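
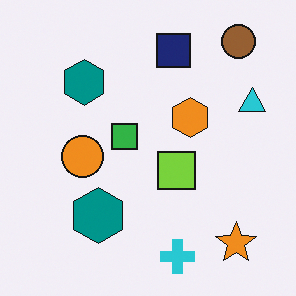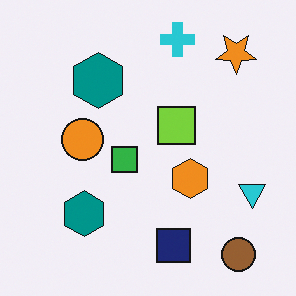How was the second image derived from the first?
The image was flipped vertically (top ↔ bottom).

The cyan cross is in the bottom of the first image and the top of the second — shapes on opposite sides of the horizontal midline have swapped in a mirror flip.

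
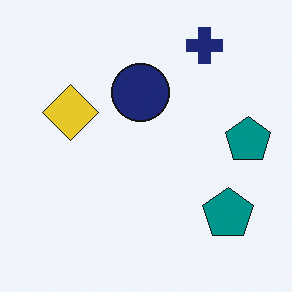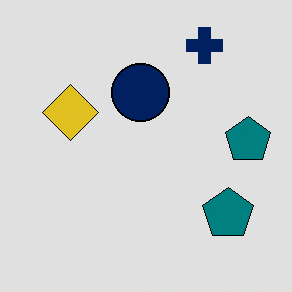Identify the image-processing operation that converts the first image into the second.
This is the original image posterized to a reduced palette.

Each flat color has snapped to a coarser quantized level — most visibly, the near-white background has dropped to a flat grey.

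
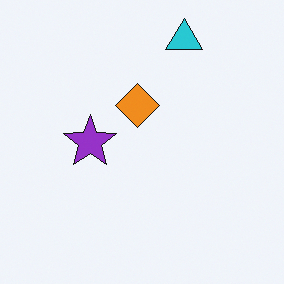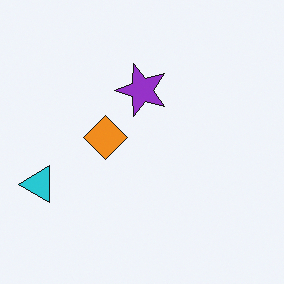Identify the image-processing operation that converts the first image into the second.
The image was transposed (reflected across the top-left ↔ bottom-right diagonal).

Shapes have swapped their row and column positions — what was in the top-right is now in the bottom-left — a diagonal reflection.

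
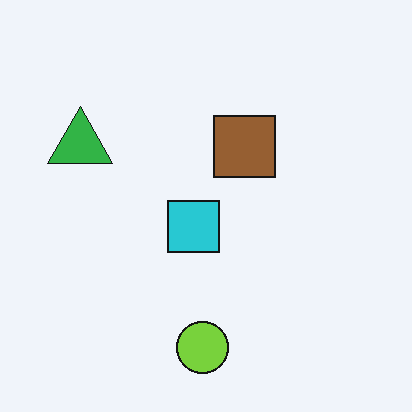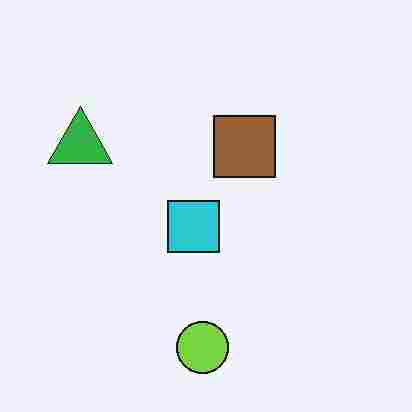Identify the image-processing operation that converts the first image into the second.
Degraded with heavy JPEG compression.

Blocky 8×8 compression artifacts appear around shape edges and the flat background shows ringing — characteristic JPEG degradation.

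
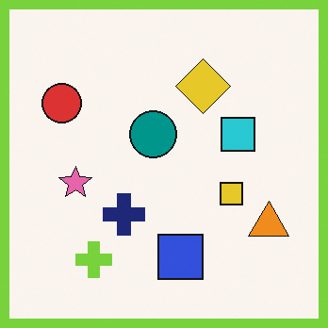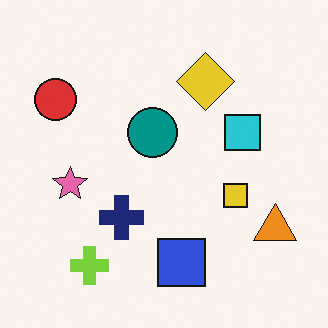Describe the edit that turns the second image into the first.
The transformation is: framed with a lime border.

A solid lime frame runs around the edge of the first image, with the content slightly shrunk inside it.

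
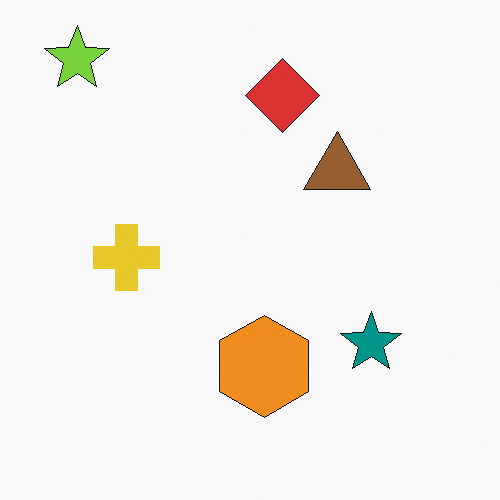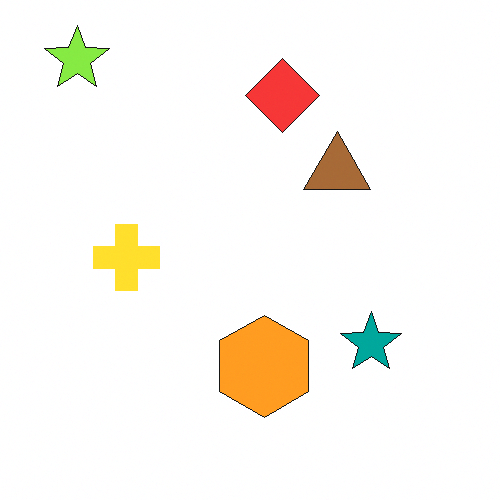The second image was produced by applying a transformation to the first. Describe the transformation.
The transformation is: slightly brightened.

Every pixel — background and shapes alike — is uniformly brightened.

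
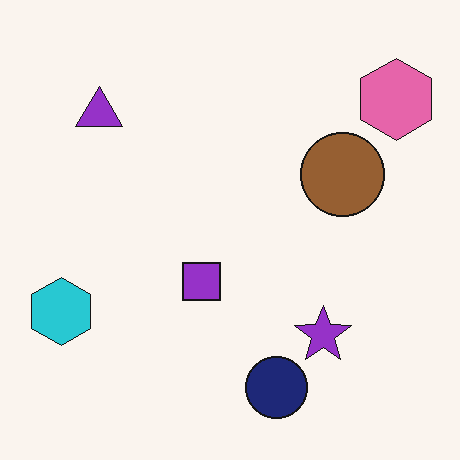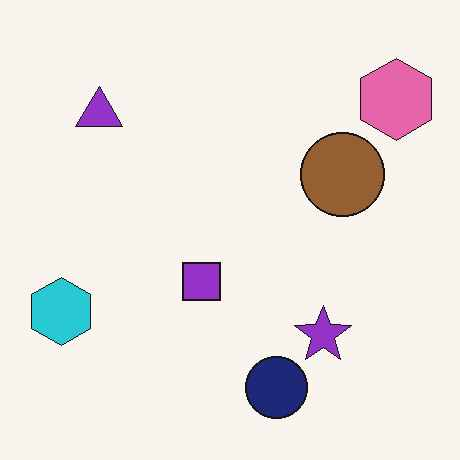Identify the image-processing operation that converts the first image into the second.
This is the original image given moderate JPEG compression.

Blocky 8×8 compression artifacts appear around shape edges and the flat background shows ringing — characteristic JPEG degradation.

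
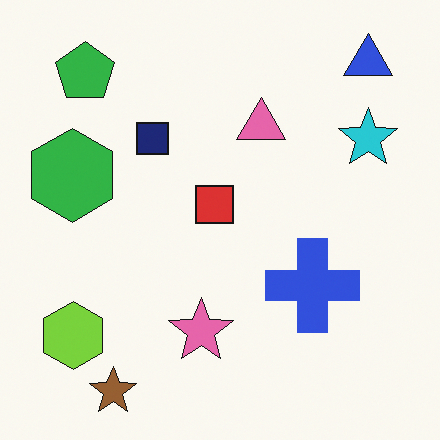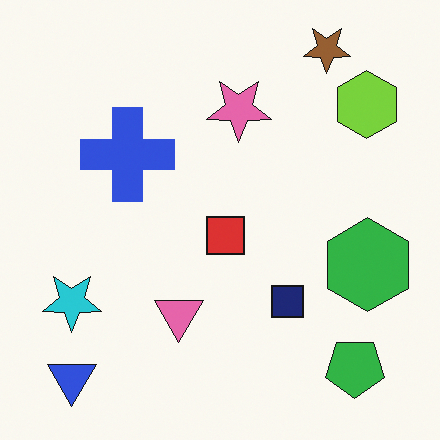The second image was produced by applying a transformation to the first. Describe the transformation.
Rotated 180°.

The blue triangle sits in the top-right of the first image and the bottom-left of the second — consistent with a whole-image 180° rotation.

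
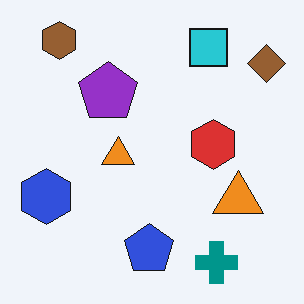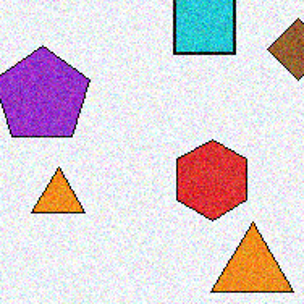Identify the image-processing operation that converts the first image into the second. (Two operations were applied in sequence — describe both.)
The second image is the first degraded with visible gaussian noise, then cropped to a modestly smaller region and rescaled.

Random speckle covers the whole image, including the flat background. The visible shapes are larger and the field of view is narrower; shapes near the original edges may be partly or wholly outside the frame — a crop-and-rescale.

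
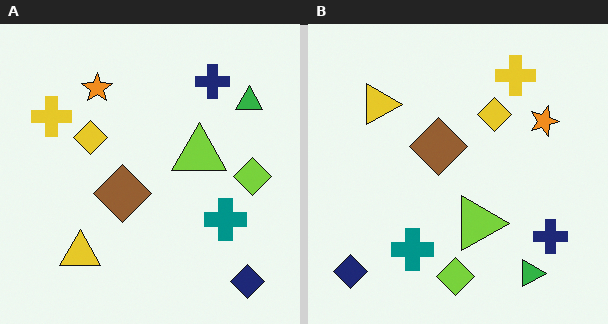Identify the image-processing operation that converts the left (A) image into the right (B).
The image was rotated 90° clockwise.

The navy diamond sits in the bottom-right of the left (A) image and the bottom-left of the right (B) — consistent with a whole-image 90° clockwise rotation.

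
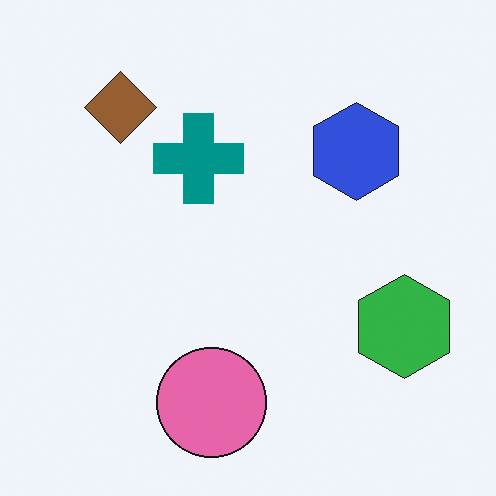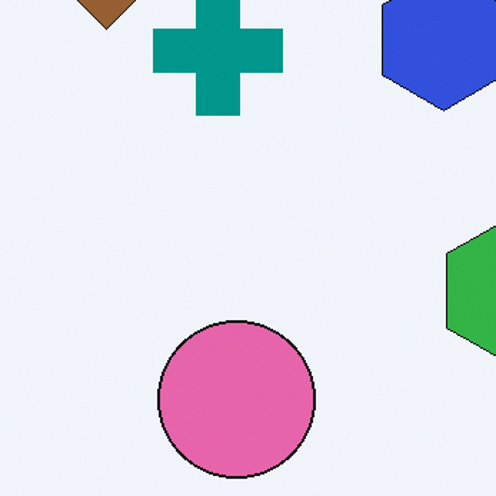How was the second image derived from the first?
The image was cropped to a modestly smaller region and rescaled.

The visible shapes are larger and the field of view is narrower; shapes near the original edges may be partly or wholly outside the frame — a crop-and-rescale.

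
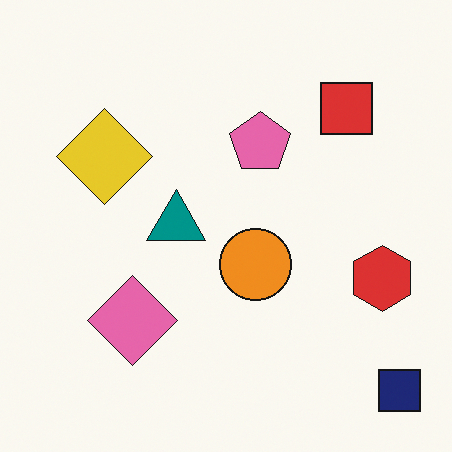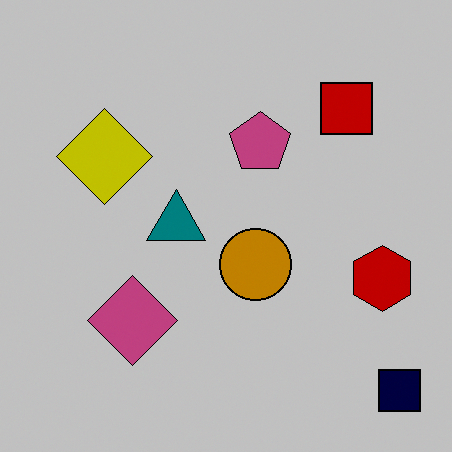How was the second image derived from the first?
The second image is the first heavily posterized to just a handful of flat colors.

Each flat color has snapped to a coarser quantized level — most visibly, the near-white background has dropped to a flat grey.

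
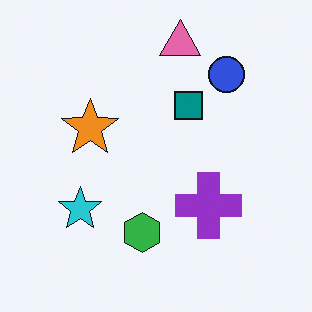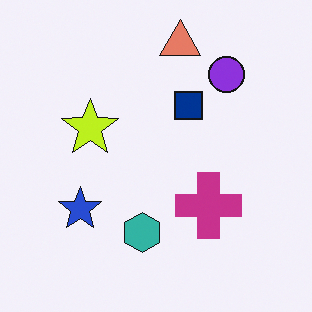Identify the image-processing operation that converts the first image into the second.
It was hue-shifted by a small amount.

Every shape's color has rotated by the same amount around the hue wheel — a uniform hue shift.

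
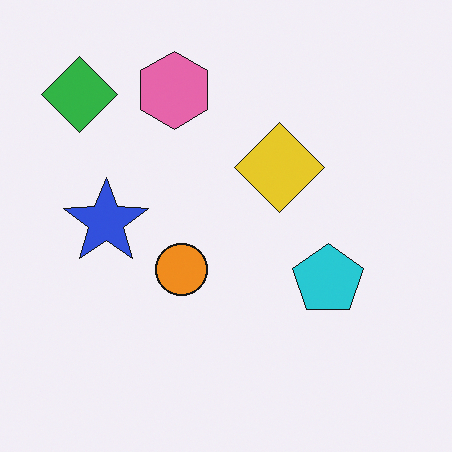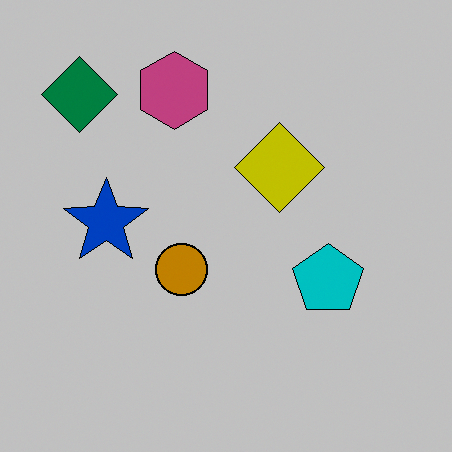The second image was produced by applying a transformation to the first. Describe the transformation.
The second image is the first heavily posterized to just a handful of flat colors.

Each flat color has snapped to a coarser quantized level — most visibly, the near-white background has dropped to a flat grey.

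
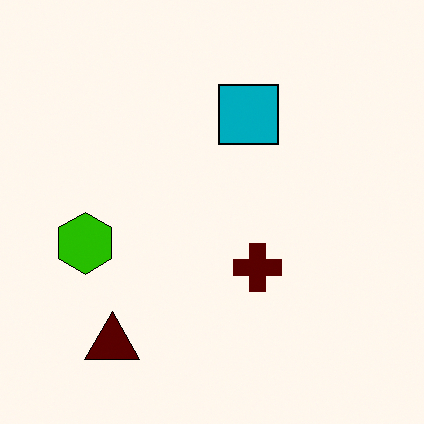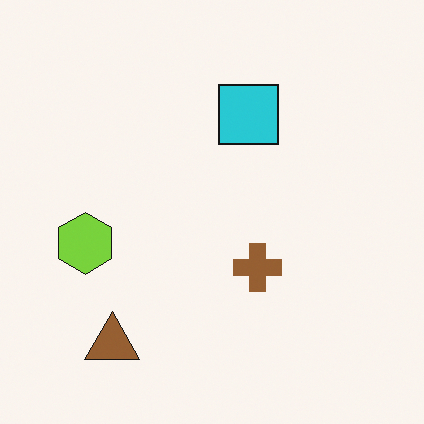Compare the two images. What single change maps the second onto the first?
The first image is the second given much higher contrast.

Tones are pushed away from mid-grey across the whole image — a global contrast change.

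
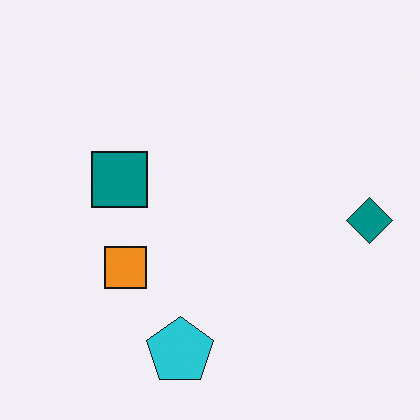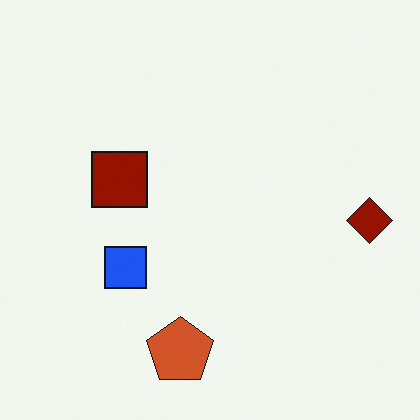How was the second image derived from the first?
The transformation is: hue-shifted through roughly half the color wheel.

Every shape's color has rotated by the same amount around the hue wheel — a uniform hue shift.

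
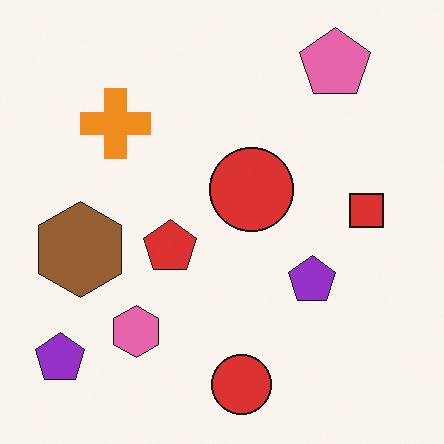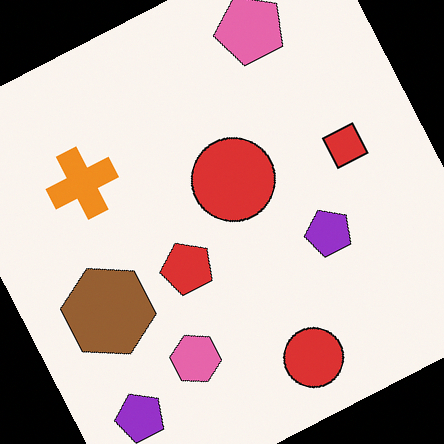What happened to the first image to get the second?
It was rotated counter-clockwise by a clearly visible amount.

Every shape is tilted by the same angle and the image corners show triangular fill wedges — a whole-image rotation by a non-right angle.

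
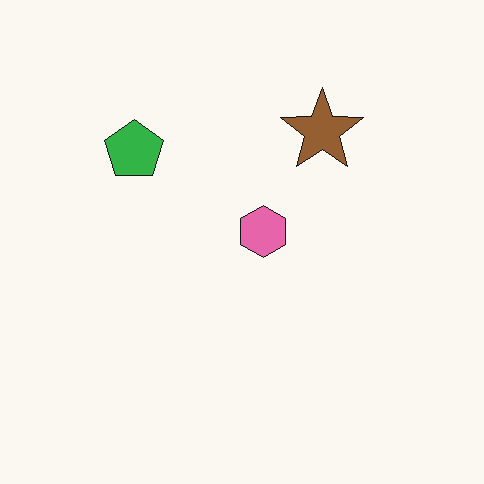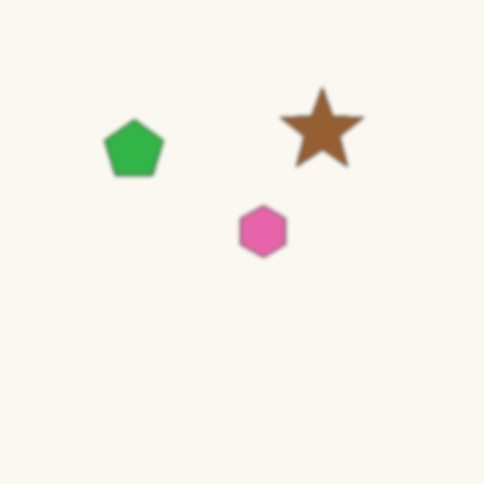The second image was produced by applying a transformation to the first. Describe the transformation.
The image was slightly softened.

Shape edges and outlines are uniformly softened across the whole image.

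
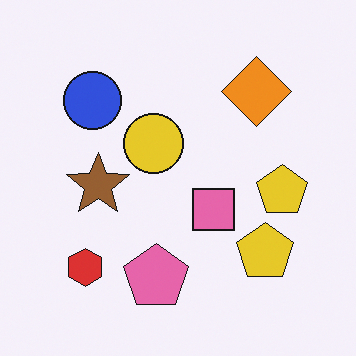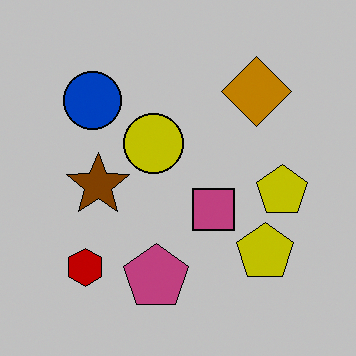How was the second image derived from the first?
This is the original image aggressively posterized.

Each flat color has snapped to a coarser quantized level — most visibly, the near-white background has dropped to a flat grey.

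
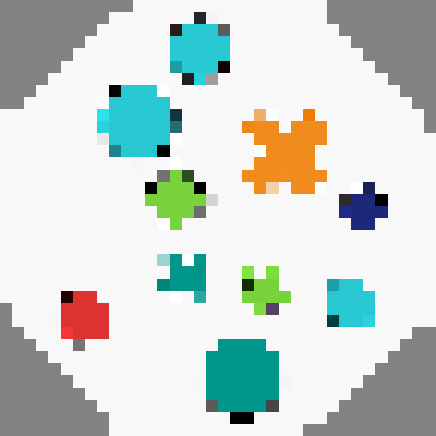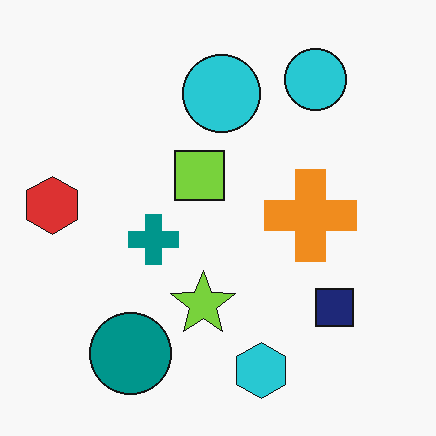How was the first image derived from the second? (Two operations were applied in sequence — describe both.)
The image was rotated counter-clockwise by a large amount — several tens of degrees, then heavily pixelated into large blocks.

Every shape is tilted by the same angle and the image corners show triangular fill wedges — a whole-image rotation by a non-right angle. Shapes are reduced to large square blocks; fine edges and outlines are lost — a downscale-then-upscale (mosaic) effect.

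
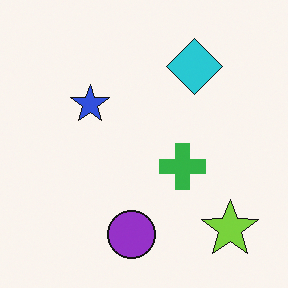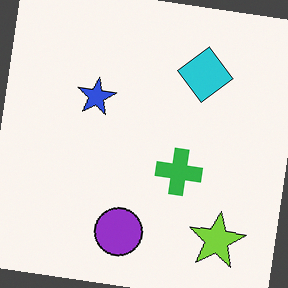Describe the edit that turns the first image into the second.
The transformation is: rotated clockwise by a slight angle.

Every shape is tilted by the same angle and the image corners show triangular fill wedges — a whole-image rotation by a non-right angle.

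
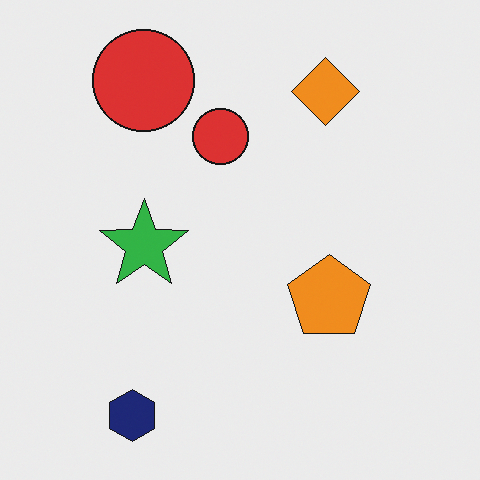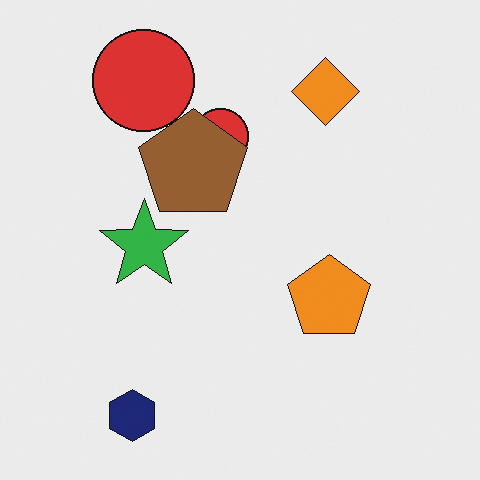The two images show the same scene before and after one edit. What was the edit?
It was overlaid with an additional brown pentagon.

A brown pentagon appears in the second image that is absent from the first.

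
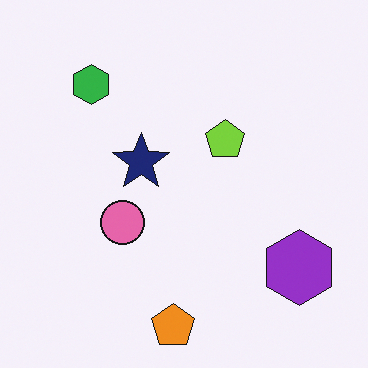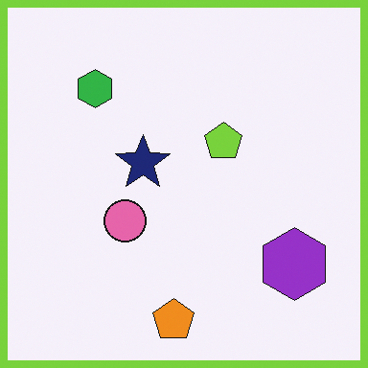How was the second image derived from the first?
The transformation is: framed with a lime border.

A solid lime frame runs around the edge of the second image, with the content slightly shrunk inside it.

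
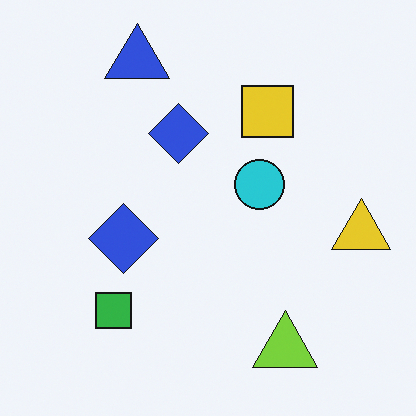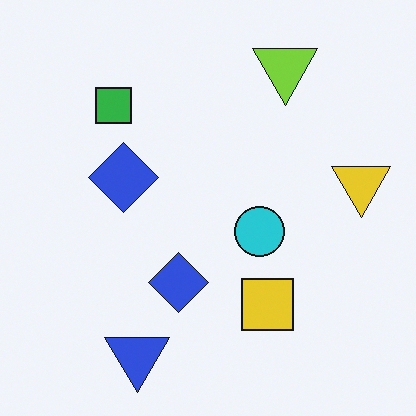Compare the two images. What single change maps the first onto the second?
The image was flipped vertically (top ↔ bottom).

The blue triangle is in the top-left of the first image and the bottom-left of the second — shapes on opposite sides of the horizontal midline have swapped in a mirror flip.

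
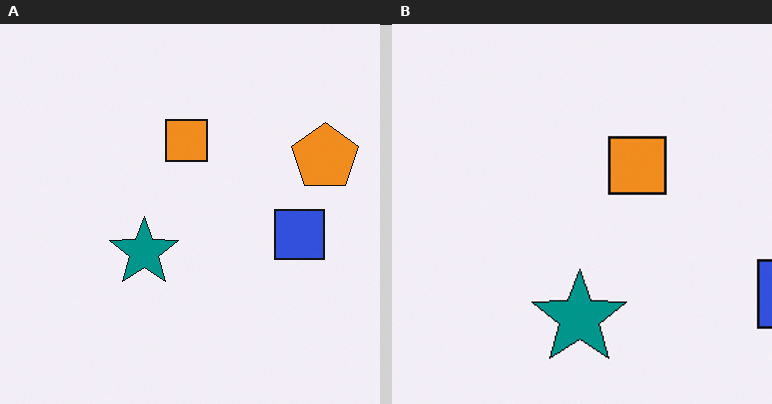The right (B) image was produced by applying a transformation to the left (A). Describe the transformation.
The image was cropped to a modestly smaller region and rescaled.

The visible shapes are larger and the field of view is narrower; shapes near the original edges may be partly or wholly outside the frame — a crop-and-rescale.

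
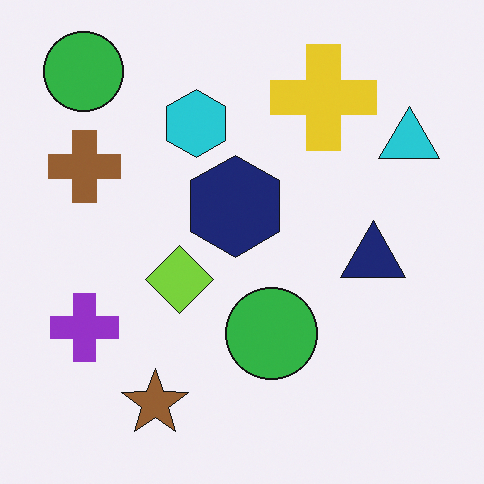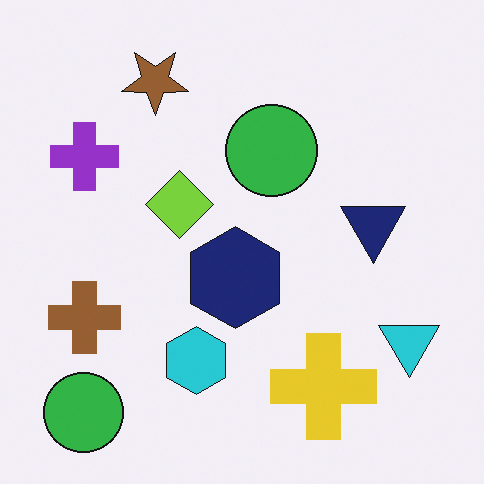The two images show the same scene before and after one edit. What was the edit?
The second image is the first flipped vertically (top ↔ bottom).

The brown star is in the bottom-left of the first image and the top-left of the second — shapes on opposite sides of the horizontal midline have swapped in a mirror flip.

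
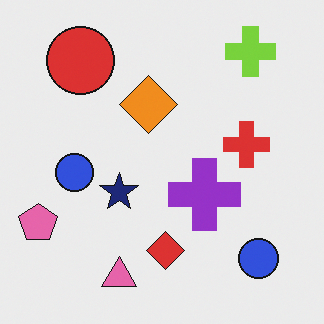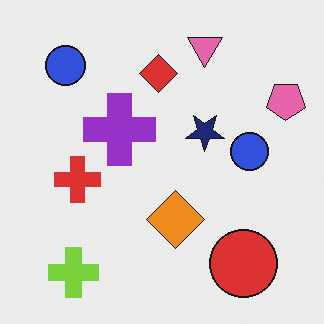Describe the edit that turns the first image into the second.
The transformation is: rotated 180°.

The lime cross sits in the top-right of the first image and the bottom-left of the second — consistent with a whole-image 180° rotation.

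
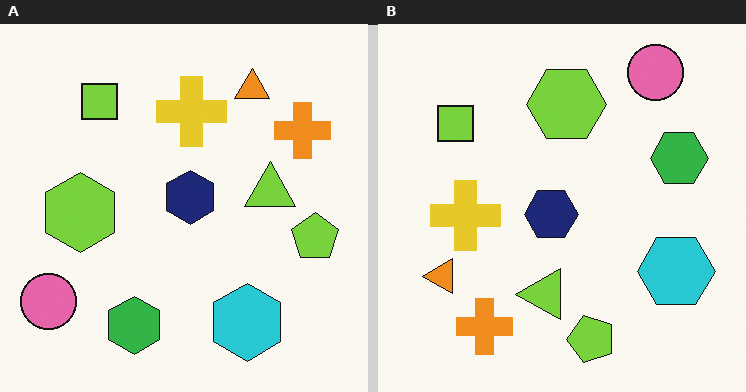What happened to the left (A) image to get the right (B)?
The transformation is: transposed (reflected across the top-left ↔ bottom-right diagonal).

Shapes have swapped their row and column positions — what was in the top-right is now in the bottom-left — a diagonal reflection.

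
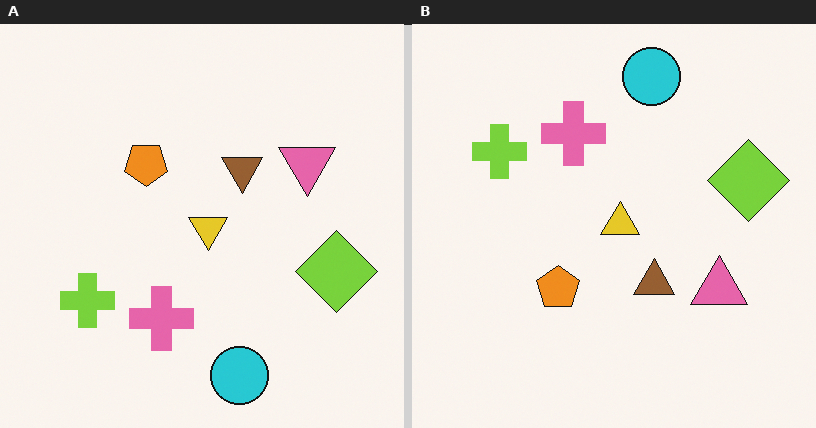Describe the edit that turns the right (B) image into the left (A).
This is the original image flipped vertically (top ↔ bottom).

The cyan circle is in the top of the right (B) image and the bottom of the left (A) — shapes on opposite sides of the horizontal midline have swapped in a mirror flip.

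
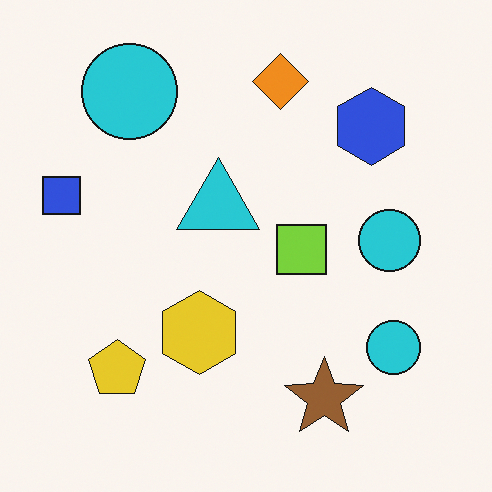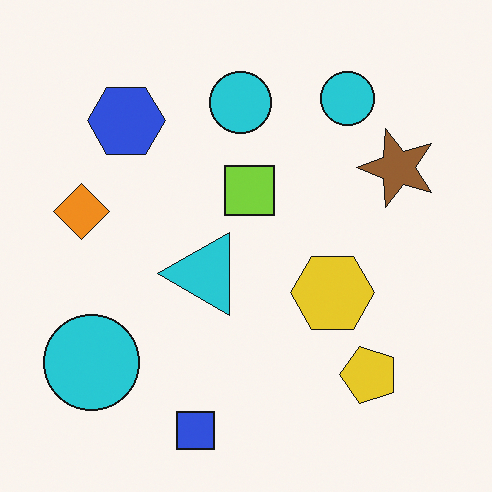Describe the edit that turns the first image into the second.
This is the original image rotated 90° counter-clockwise.

The blue square sits in the left of the first image and the bottom of the second — consistent with a whole-image 90° counter-clockwise rotation.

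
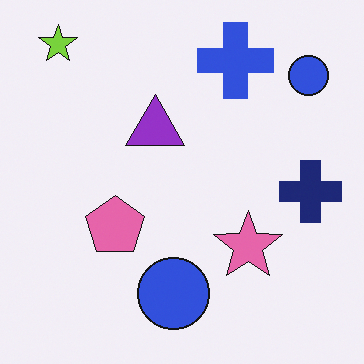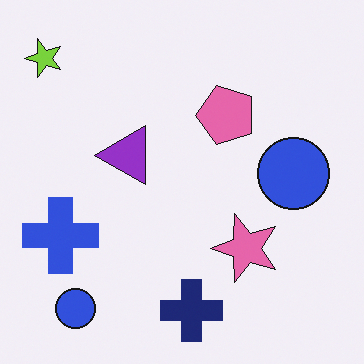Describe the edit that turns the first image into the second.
Transposed (reflected across the top-left ↔ bottom-right diagonal).

Shapes have swapped their row and column positions — what was in the top-right is now in the bottom-left — a diagonal reflection.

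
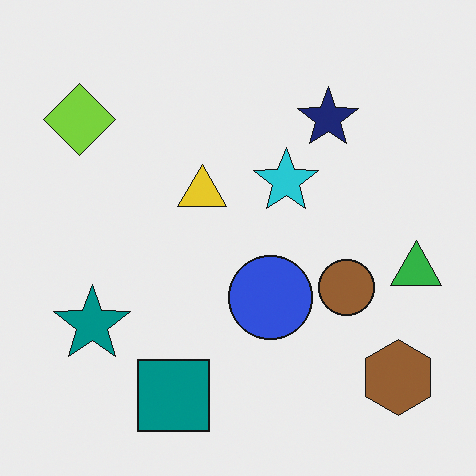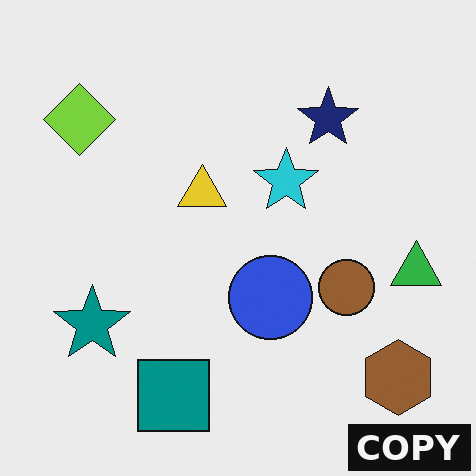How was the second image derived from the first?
Watermarked with the text "COPY" in the lower-right corner.

A dark label reading "COPY" appears in the lower-right corner.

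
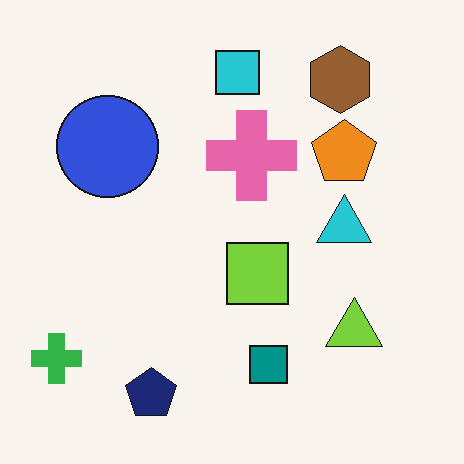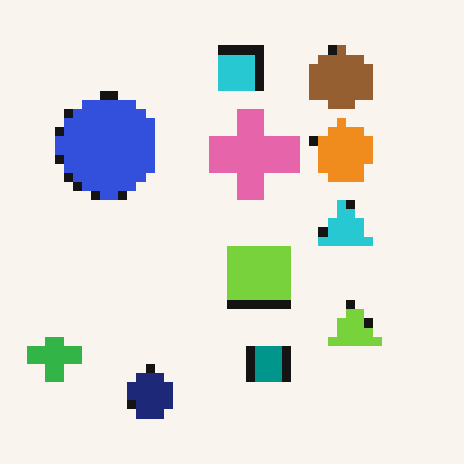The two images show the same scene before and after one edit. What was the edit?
The second image is the first heavily pixelated into large blocks.

Shapes are reduced to large square blocks; fine edges and outlines are lost — a downscale-then-upscale (mosaic) effect.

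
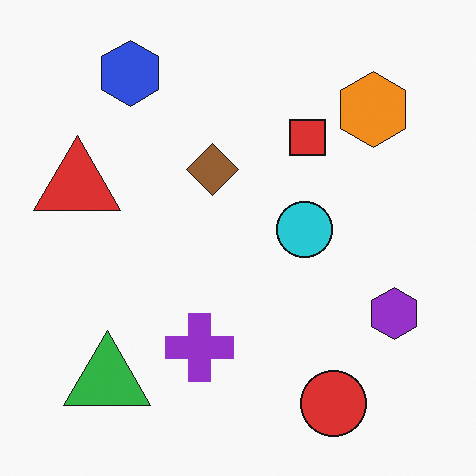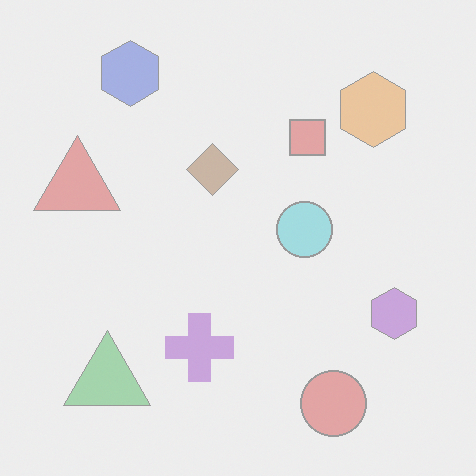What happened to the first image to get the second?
It was washed out (contrast reduced).

Tones are pushed toward mid-grey across the whole image — a global contrast change.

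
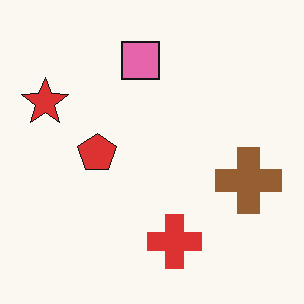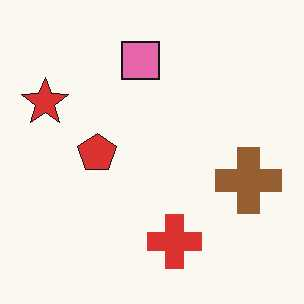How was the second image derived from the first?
JPEG-compressed with visible artifacts.

Blocky 8×8 compression artifacts appear around shape edges and the flat background shows ringing — characteristic JPEG degradation.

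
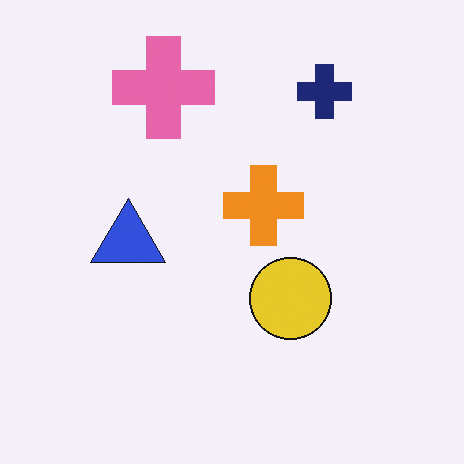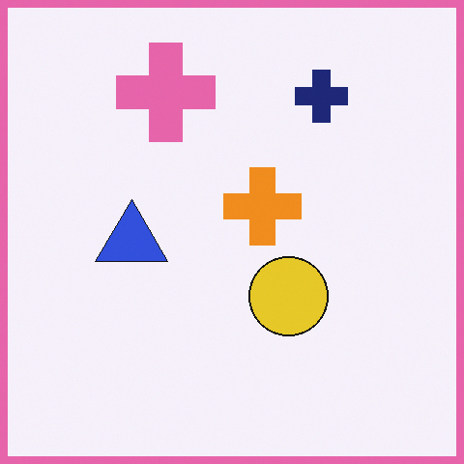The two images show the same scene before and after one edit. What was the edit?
The second image is the first framed with a pink border.

A solid pink frame runs around the edge of the second image, with the content slightly shrunk inside it.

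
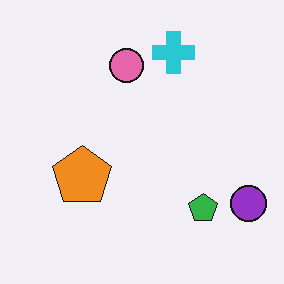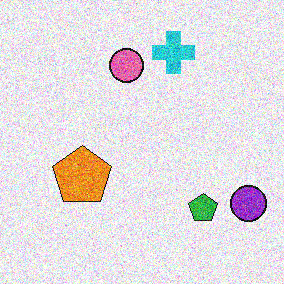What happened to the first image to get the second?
It was degraded with heavy additive noise.

Random speckle covers the whole image, including the flat background.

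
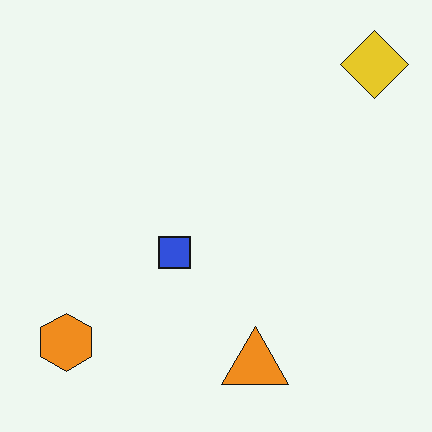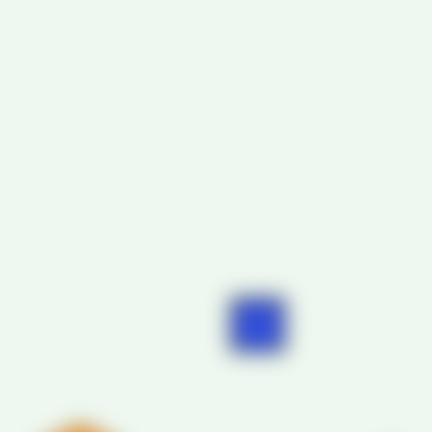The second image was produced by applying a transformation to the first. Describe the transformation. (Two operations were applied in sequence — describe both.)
The transformation is: heavily blurred, then cropped tightly and scaled back up.

Shape edges and outlines are uniformly softened across the whole image. The visible shapes are larger and the field of view is narrower; shapes near the original edges may be partly or wholly outside the frame — a crop-and-rescale.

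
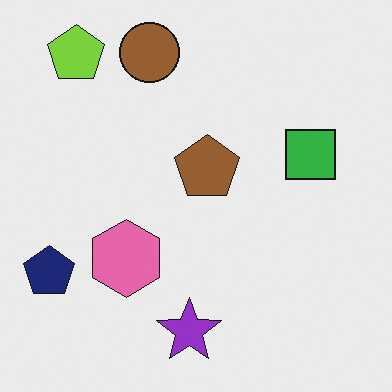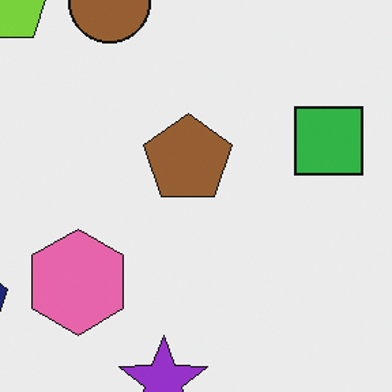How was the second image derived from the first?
The image was cropped slightly and scaled back up.

The visible shapes are larger and the field of view is narrower; shapes near the original edges may be partly or wholly outside the frame — a crop-and-rescale.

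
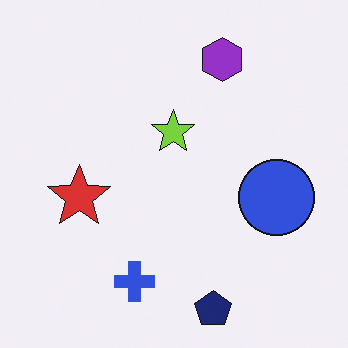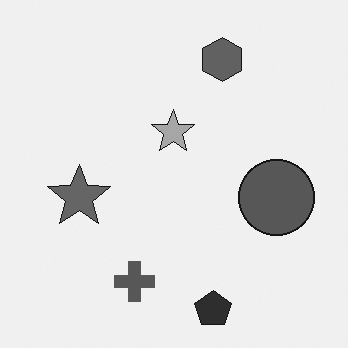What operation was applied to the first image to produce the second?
Converted to grayscale.

All color is removed — every shape is now a shade of grey.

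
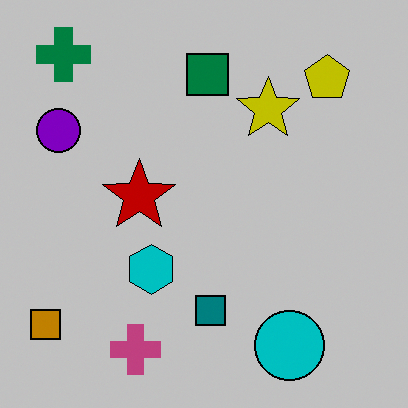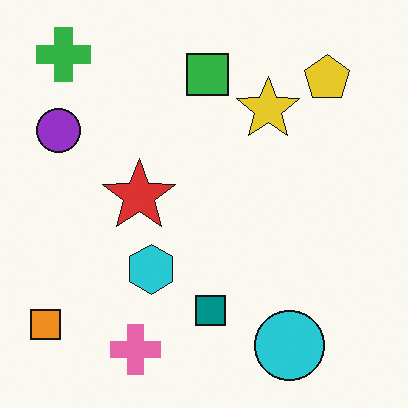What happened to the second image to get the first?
The first image is the second aggressively posterized.

Each flat color has snapped to a coarser quantized level — most visibly, the near-white background has dropped to a flat grey.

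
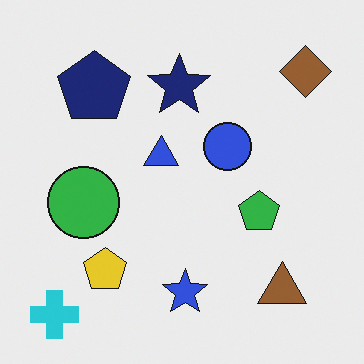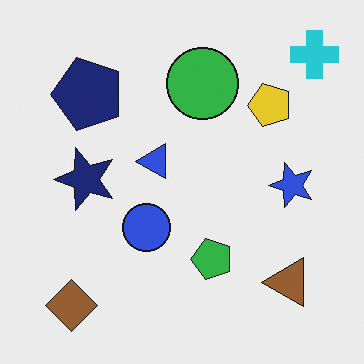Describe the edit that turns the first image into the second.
The transformation is: transposed (reflected across the top-left ↔ bottom-right diagonal).

Shapes have swapped their row and column positions — what was in the top-right is now in the bottom-left — a diagonal reflection.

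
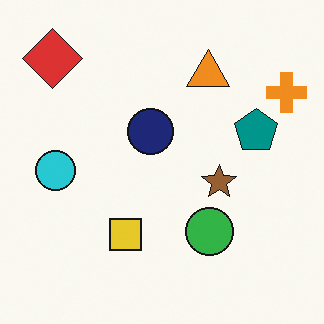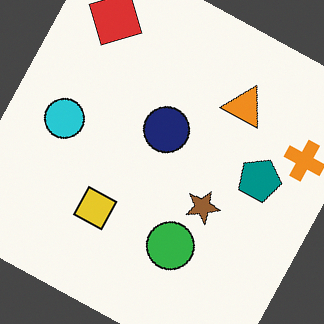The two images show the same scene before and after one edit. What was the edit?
Rotated clockwise by a moderate amount.

Every shape is tilted by the same angle and the image corners show triangular fill wedges — a whole-image rotation by a non-right angle.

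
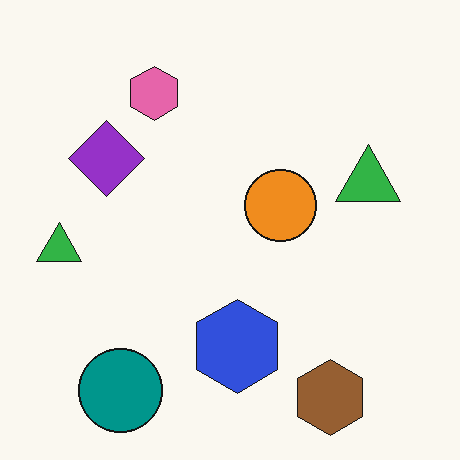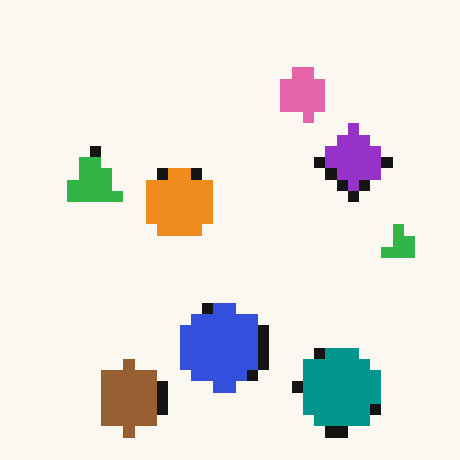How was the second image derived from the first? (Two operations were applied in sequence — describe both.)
Heavily pixelated into large blocks, then flipped horizontally (left ↔ right).

Shapes are reduced to large square blocks; fine edges and outlines are lost — a downscale-then-upscale (mosaic) effect. The purple diamond is in the left of the first image and the right of the second — shapes on opposite sides of the vertical midline have swapped in a mirror flip.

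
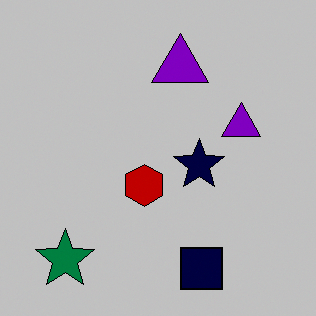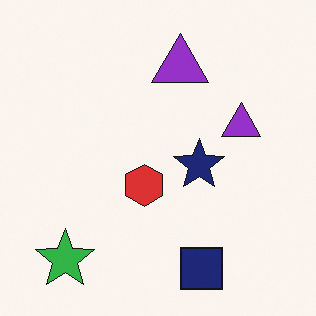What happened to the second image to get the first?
The image was aggressively posterized.

Each flat color has snapped to a coarser quantized level — most visibly, the near-white background has dropped to a flat grey.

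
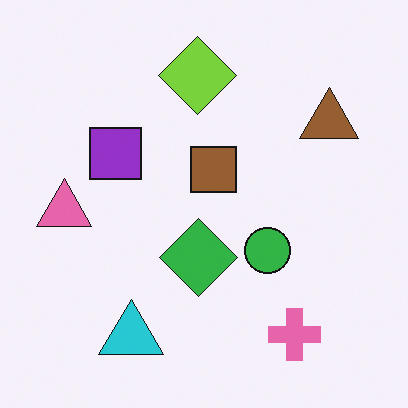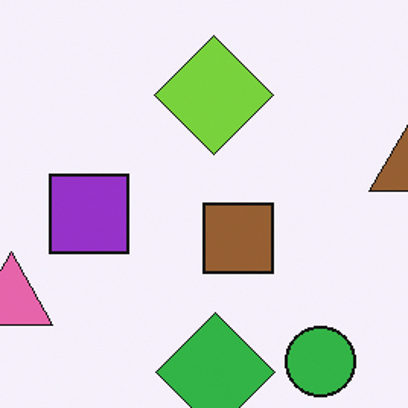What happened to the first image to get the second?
The transformation is: cropped to a modestly smaller region and rescaled.

The visible shapes are larger and the field of view is narrower; shapes near the original edges may be partly or wholly outside the frame — a crop-and-rescale.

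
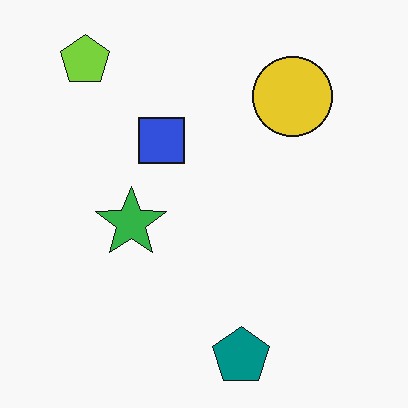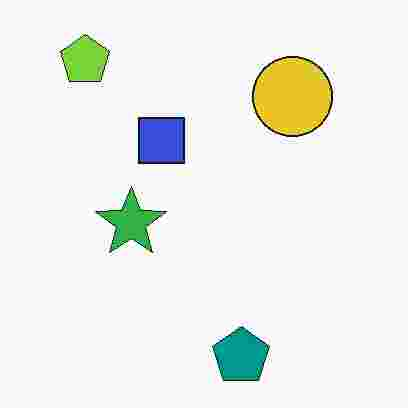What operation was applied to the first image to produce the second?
The second image is the first heavily JPEG-compressed with obvious blocking artifacts.

Blocky 8×8 compression artifacts appear around shape edges and the flat background shows ringing — characteristic JPEG degradation.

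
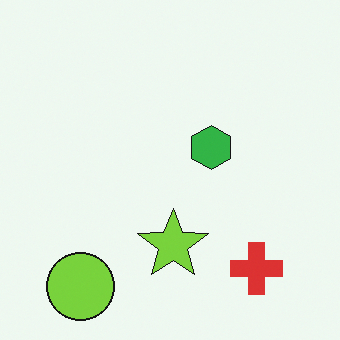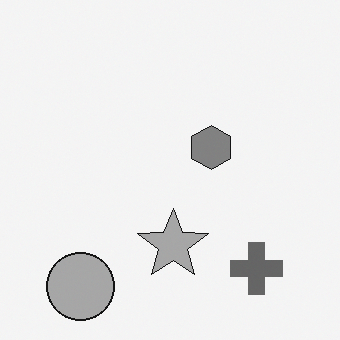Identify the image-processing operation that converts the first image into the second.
The second image is the first converted to grayscale.

All color is removed — every shape is now a shade of grey.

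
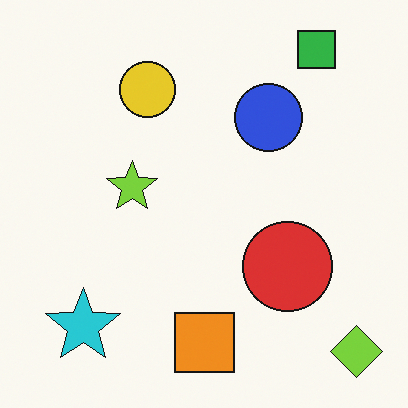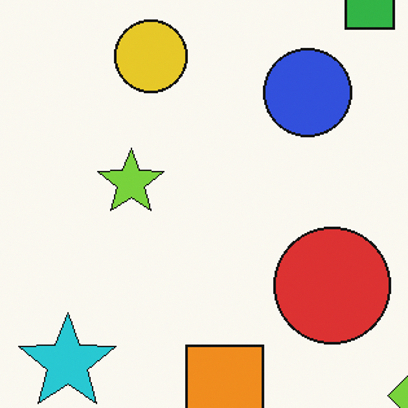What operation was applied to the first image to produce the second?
The image was cropped slightly and scaled back up.

The visible shapes are larger and the field of view is narrower; shapes near the original edges may be partly or wholly outside the frame — a crop-and-rescale.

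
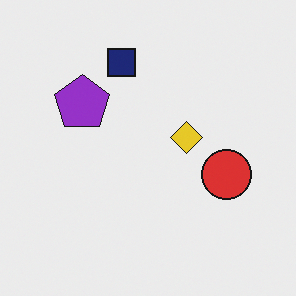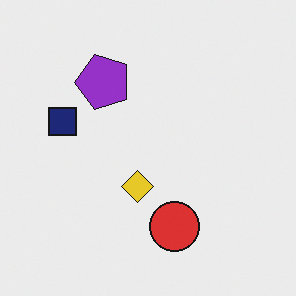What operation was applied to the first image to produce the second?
This is the original image transposed (reflected across the top-left ↔ bottom-right diagonal).

Shapes have swapped their row and column positions — what was in the top-right is now in the bottom-left — a diagonal reflection.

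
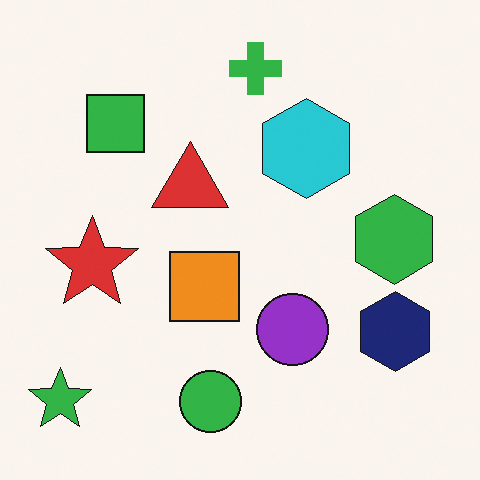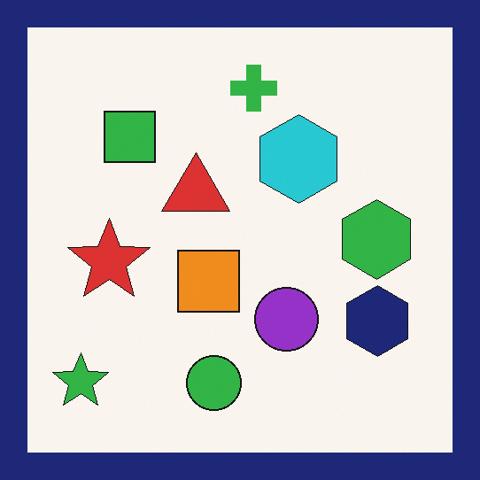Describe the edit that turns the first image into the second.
The image was framed with a navy border.

A solid navy frame runs around the edge of the second image, with the content slightly shrunk inside it.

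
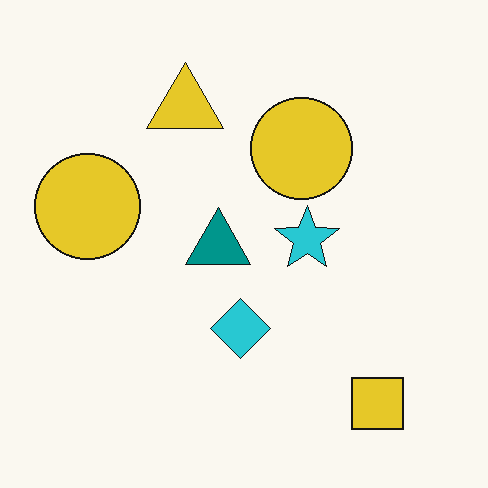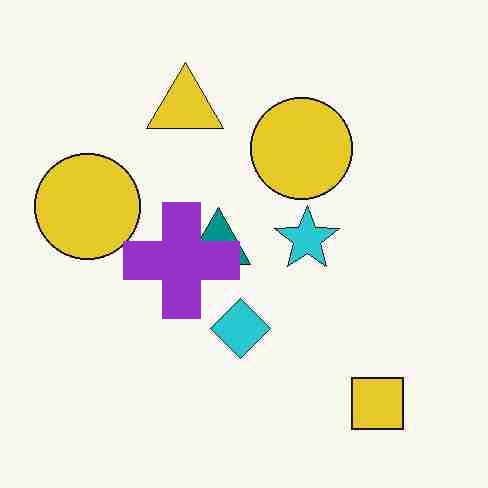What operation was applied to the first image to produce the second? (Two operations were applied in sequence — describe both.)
Heavily JPEG-compressed with obvious blocking artifacts, then overlaid with an additional purple cross.

Blocky 8×8 compression artifacts appear around shape edges and the flat background shows ringing — characteristic JPEG degradation. A purple cross appears in the second image that is absent from the first.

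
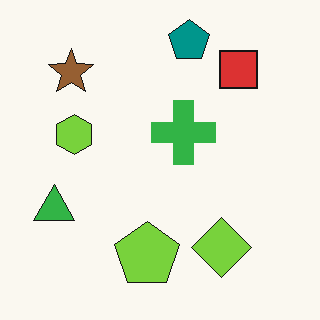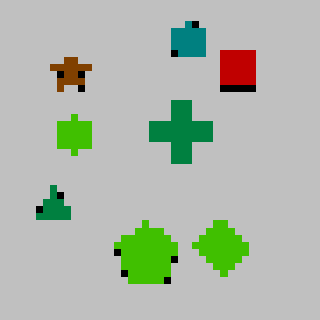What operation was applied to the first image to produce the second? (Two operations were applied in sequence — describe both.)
The image was heavily posterized to just a handful of flat colors, then pixelated into visible square blocks.

Each flat color has snapped to a coarser quantized level — most visibly, the near-white background has dropped to a flat grey. Shapes are reduced to large square blocks; fine edges and outlines are lost — a downscale-then-upscale (mosaic) effect.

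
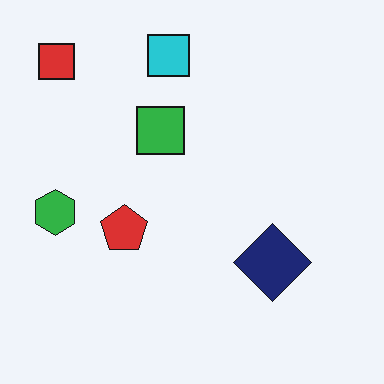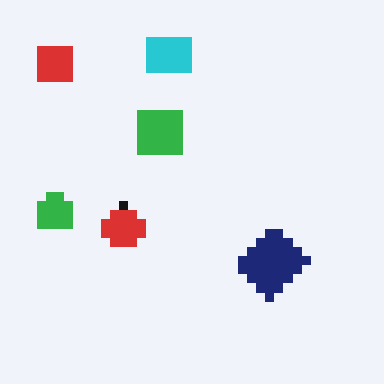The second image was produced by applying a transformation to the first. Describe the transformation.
This is the original image coarsely pixelated.

Shapes are reduced to large square blocks; fine edges and outlines are lost — a downscale-then-upscale (mosaic) effect.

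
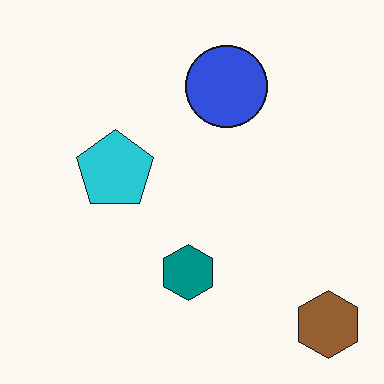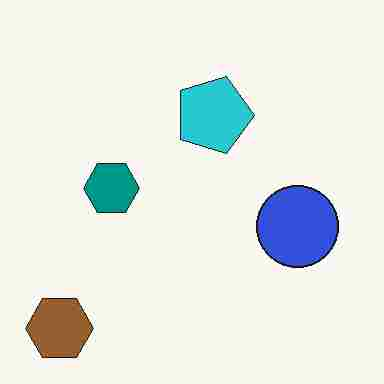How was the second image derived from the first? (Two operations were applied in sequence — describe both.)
The image was rotated 90° clockwise, then heavily JPEG-compressed with obvious blocking artifacts.

The brown hexagon sits in the bottom-right of the first image and the bottom-left of the second — consistent with a whole-image 90° clockwise rotation. Blocky 8×8 compression artifacts appear around shape edges and the flat background shows ringing — characteristic JPEG degradation.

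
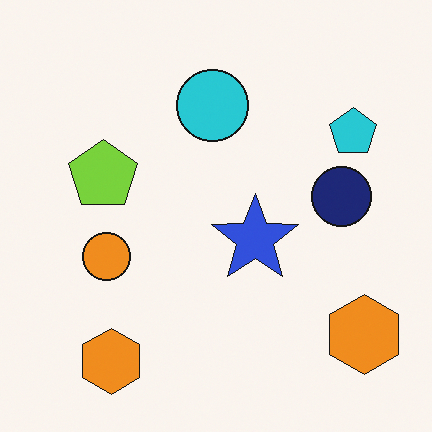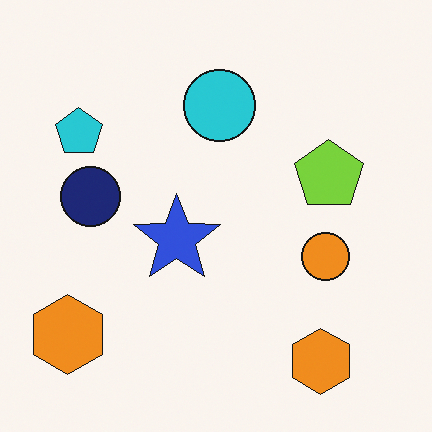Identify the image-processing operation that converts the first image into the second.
This is the original image flipped horizontally (left ↔ right).

The cyan pentagon is in the top-right of the first image and the top-left of the second — shapes on opposite sides of the vertical midline have swapped in a mirror flip.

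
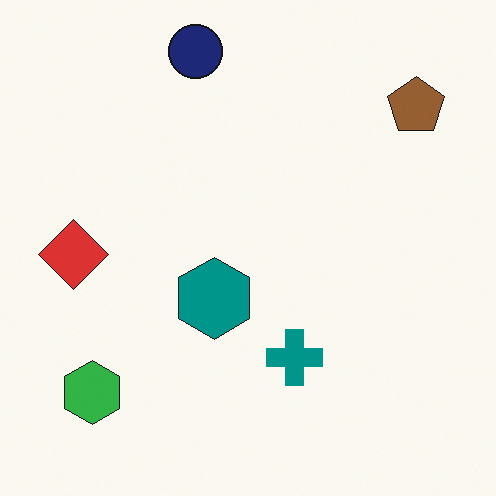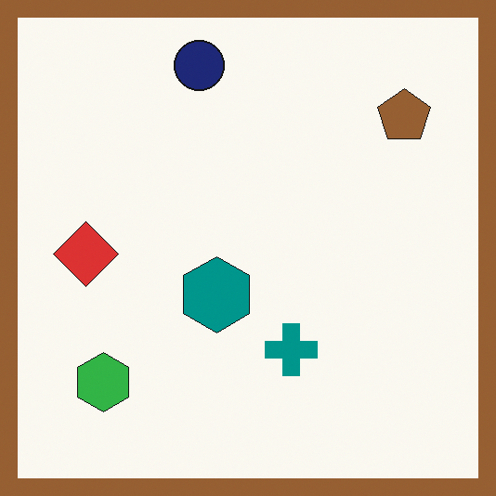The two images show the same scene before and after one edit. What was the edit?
The second image is the first framed with a brown border.

A solid brown frame runs around the edge of the second image, with the content slightly shrunk inside it.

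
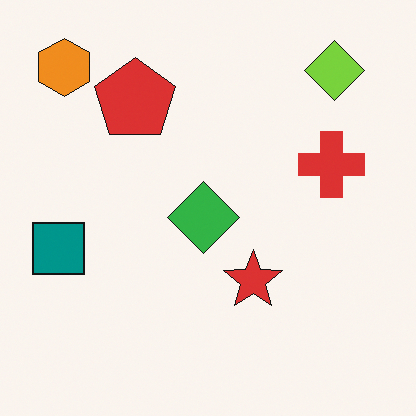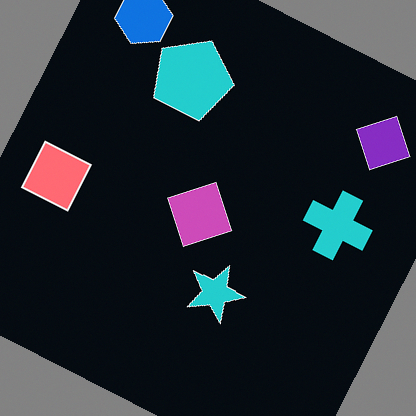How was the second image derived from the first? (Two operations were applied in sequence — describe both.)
The image was color-inverted (negative), then rotated clockwise by a moderate amount.

The light background has become dark and every shape's color is its complement — a photographic negative. Every shape is tilted by the same angle and the image corners show triangular fill wedges — a whole-image rotation by a non-right angle.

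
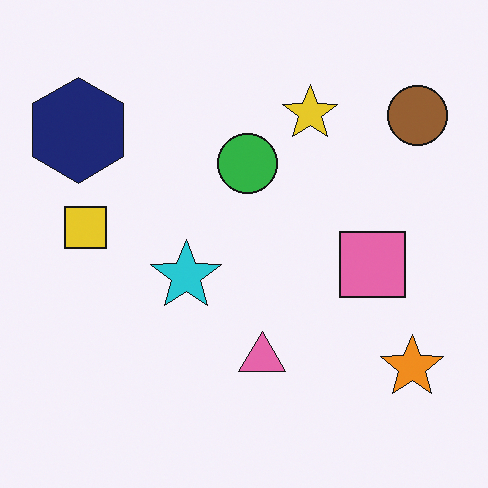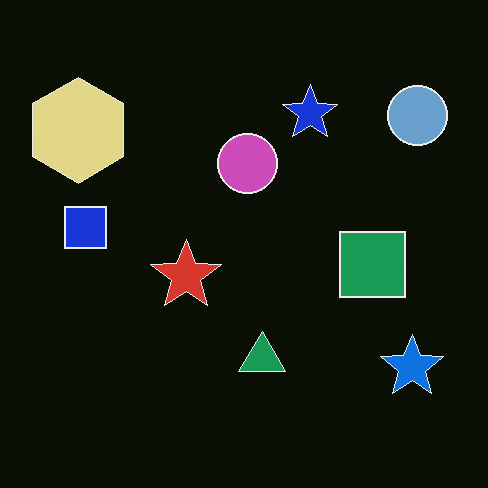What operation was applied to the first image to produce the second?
Color-inverted (negative).

The light background has become dark and every shape's color is its complement — a photographic negative.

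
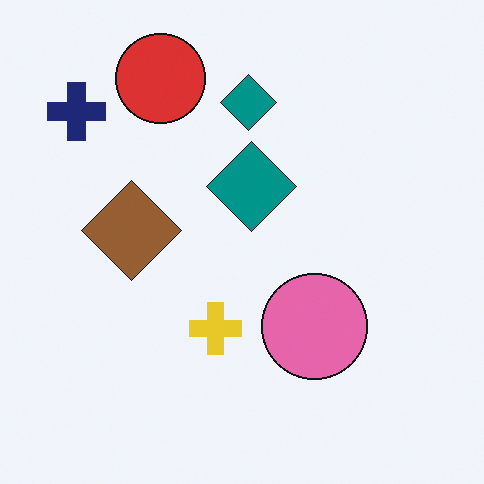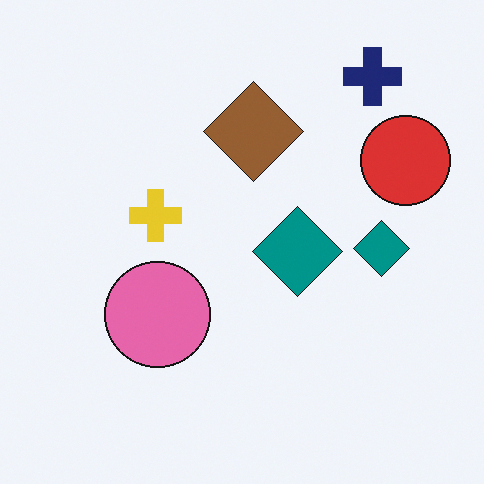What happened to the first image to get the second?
It was rotated 90° clockwise.

The navy cross sits in the top-left of the first image and the top-right of the second — consistent with a whole-image 90° clockwise rotation.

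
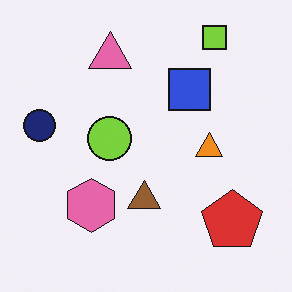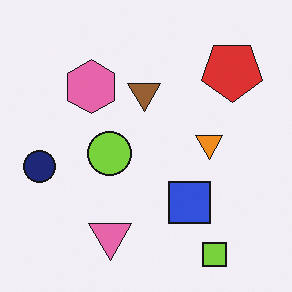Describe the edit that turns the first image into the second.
This is the original image flipped vertically (top ↔ bottom).

The lime square is in the top-right of the first image and the bottom-right of the second — shapes on opposite sides of the horizontal midline have swapped in a mirror flip.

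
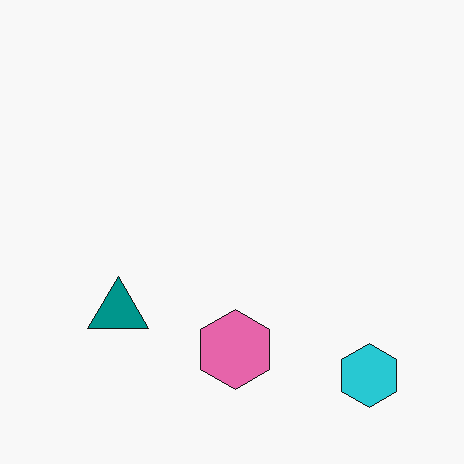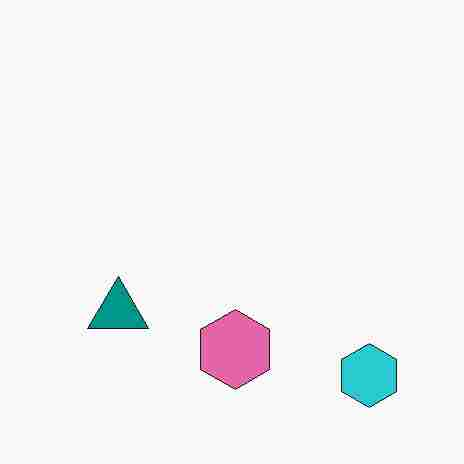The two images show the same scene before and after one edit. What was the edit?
It was heavily JPEG-compressed with obvious blocking artifacts.

Blocky 8×8 compression artifacts appear around shape edges and the flat background shows ringing — characteristic JPEG degradation.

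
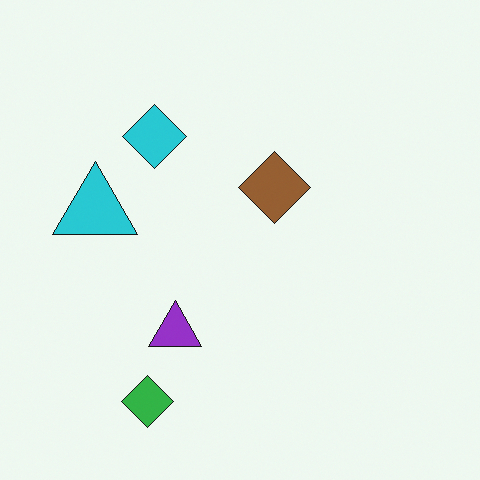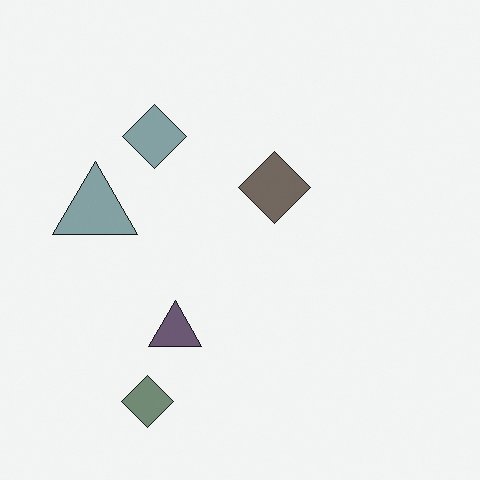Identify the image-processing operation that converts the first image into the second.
It was made much more muted (saturation change).

All colors are more muted and greyish — a global saturation change.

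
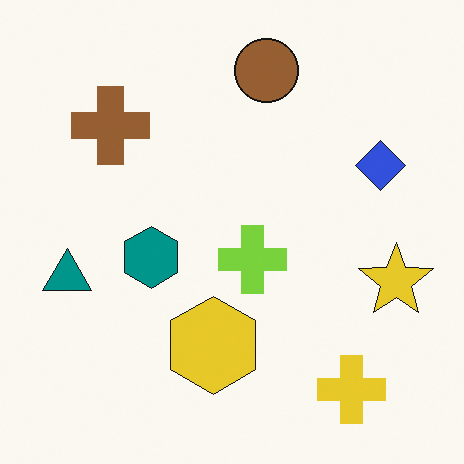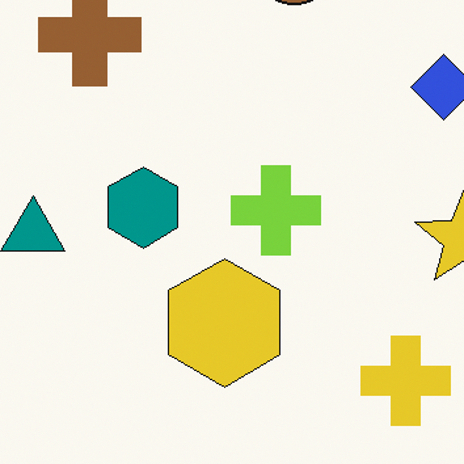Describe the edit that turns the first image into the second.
This is the original image cropped slightly and scaled back up.

The visible shapes are larger and the field of view is narrower; shapes near the original edges may be partly or wholly outside the frame — a crop-and-rescale.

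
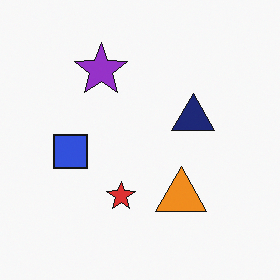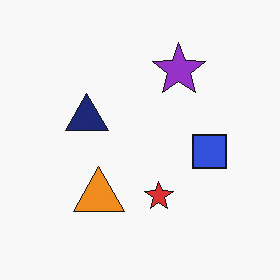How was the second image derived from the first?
This is the original image flipped horizontally (left ↔ right).

The blue square is in the left of the first image and the right of the second — shapes on opposite sides of the vertical midline have swapped in a mirror flip.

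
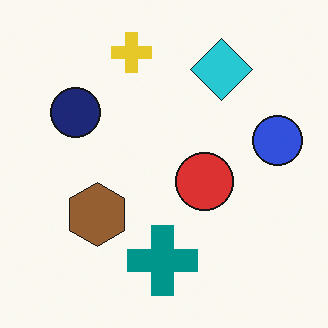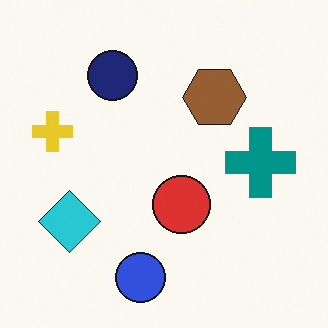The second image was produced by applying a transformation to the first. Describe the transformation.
This is the original image transposed (reflected across the top-left ↔ bottom-right diagonal).

Shapes have swapped their row and column positions — what was in the top-right is now in the bottom-left — a diagonal reflection.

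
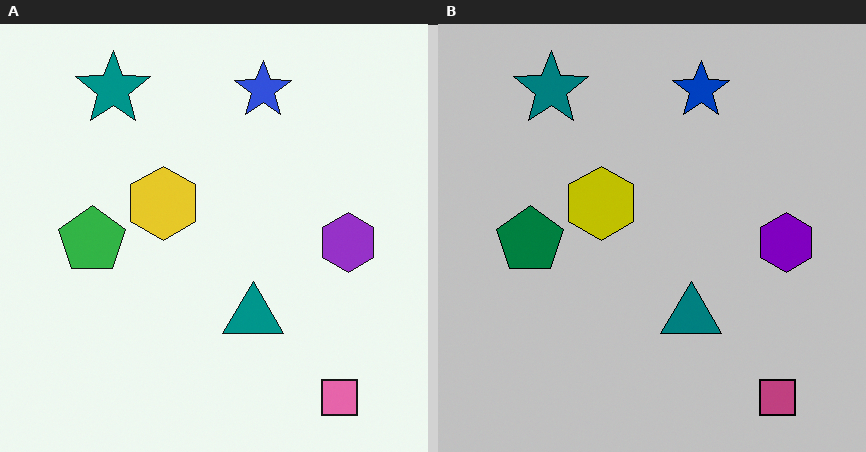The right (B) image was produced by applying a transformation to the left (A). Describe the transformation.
The right (B) image is the left (A) heavily posterized to just a handful of flat colors.

Each flat color has snapped to a coarser quantized level — most visibly, the near-white background has dropped to a flat grey.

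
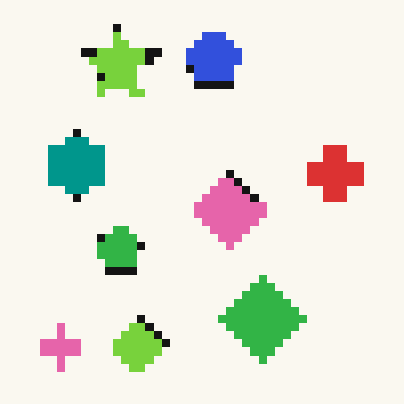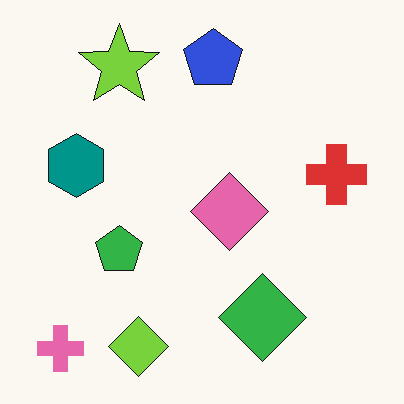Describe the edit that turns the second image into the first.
Moderately pixelated.

Shapes are reduced to large square blocks; fine edges and outlines are lost — a downscale-then-upscale (mosaic) effect.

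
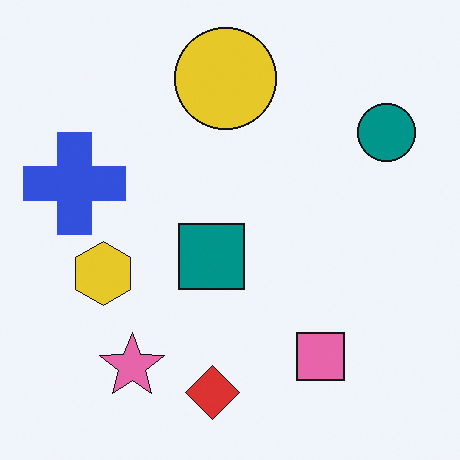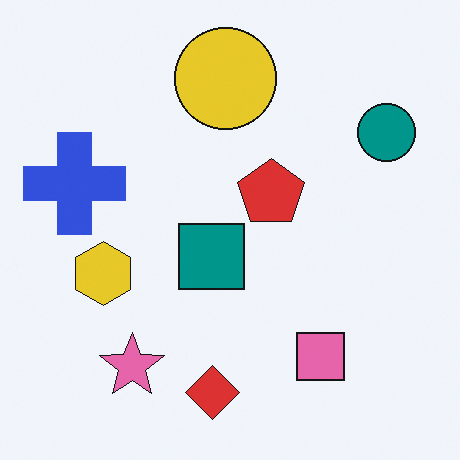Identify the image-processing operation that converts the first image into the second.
The image was overlaid with an additional red pentagon.

A red pentagon appears in the second image that is absent from the first.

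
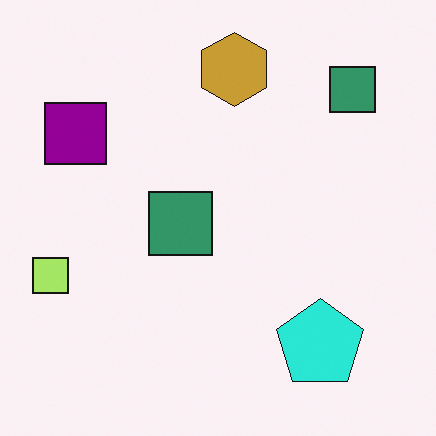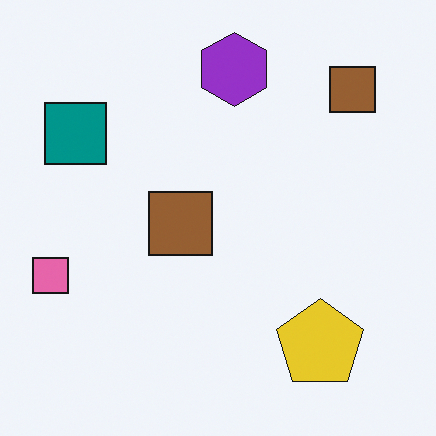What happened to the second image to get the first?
It was hue-shifted through roughly a third of the color wheel.

Every shape's color has rotated by the same amount around the hue wheel — a uniform hue shift.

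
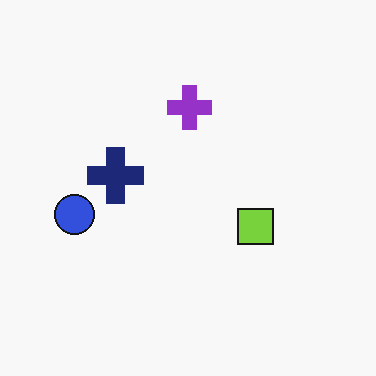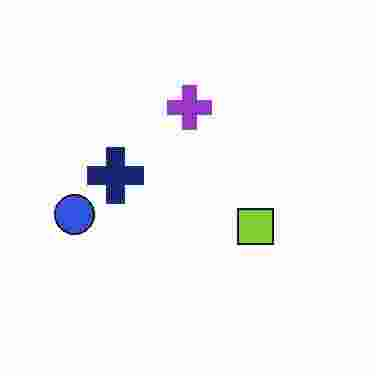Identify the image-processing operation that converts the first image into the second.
This is the original image heavily JPEG-compressed with obvious blocking artifacts.

Blocky 8×8 compression artifacts appear around shape edges and the flat background shows ringing — characteristic JPEG degradation.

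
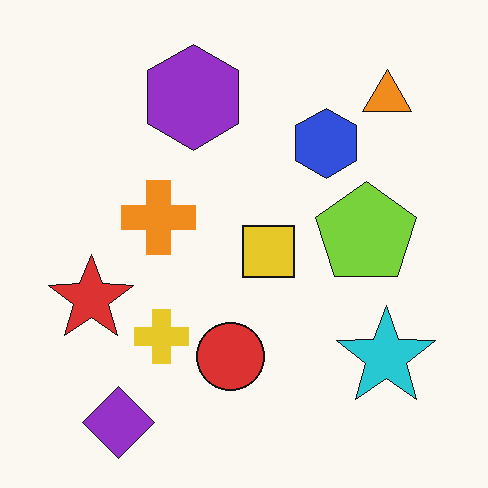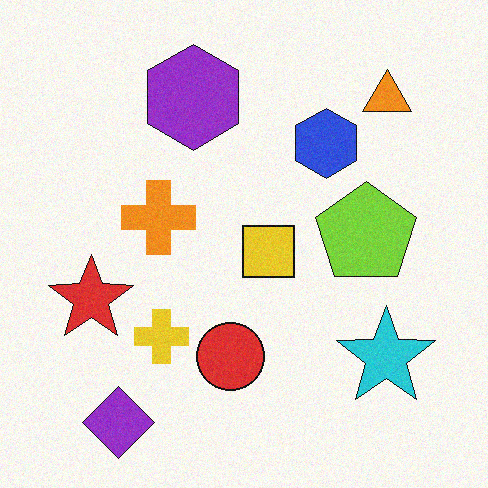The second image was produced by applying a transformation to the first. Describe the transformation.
This is the original image degraded with a light layer of grain.

Random speckle covers the whole image, including the flat background.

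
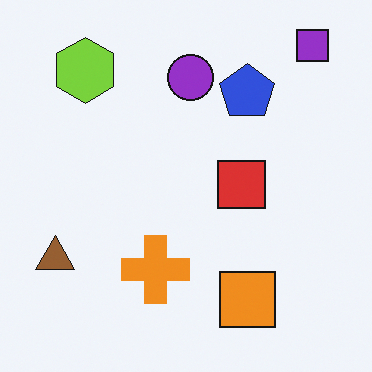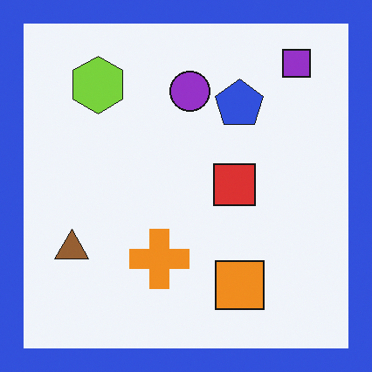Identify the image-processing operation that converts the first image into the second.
Framed with a blue border.

A solid blue frame runs around the edge of the second image, with the content slightly shrunk inside it.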